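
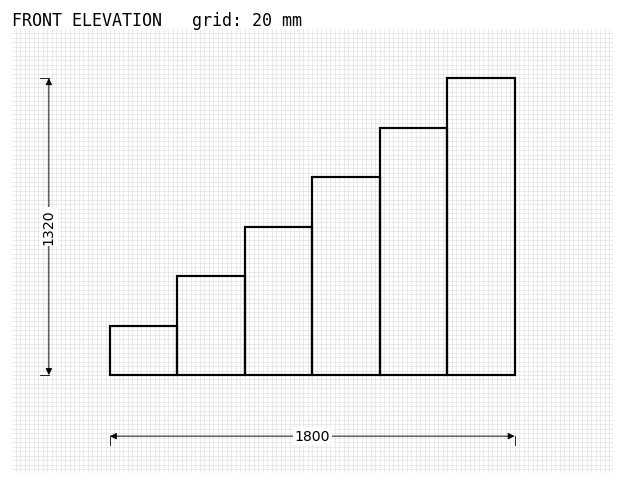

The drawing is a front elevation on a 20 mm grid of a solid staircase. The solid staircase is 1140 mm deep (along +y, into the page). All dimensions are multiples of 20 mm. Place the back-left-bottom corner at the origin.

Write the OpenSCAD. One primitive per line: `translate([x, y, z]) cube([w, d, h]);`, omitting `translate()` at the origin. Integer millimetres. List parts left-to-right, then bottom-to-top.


cube([300, 1140, 220]);
translate([300, 0, 0]) cube([300, 1140, 440]);
translate([600, 0, 0]) cube([300, 1140, 660]);
translate([900, 0, 0]) cube([300, 1140, 880]);
translate([1200, 0, 0]) cube([300, 1140, 1100]);
translate([1500, 0, 0]) cube([300, 1140, 1320]);


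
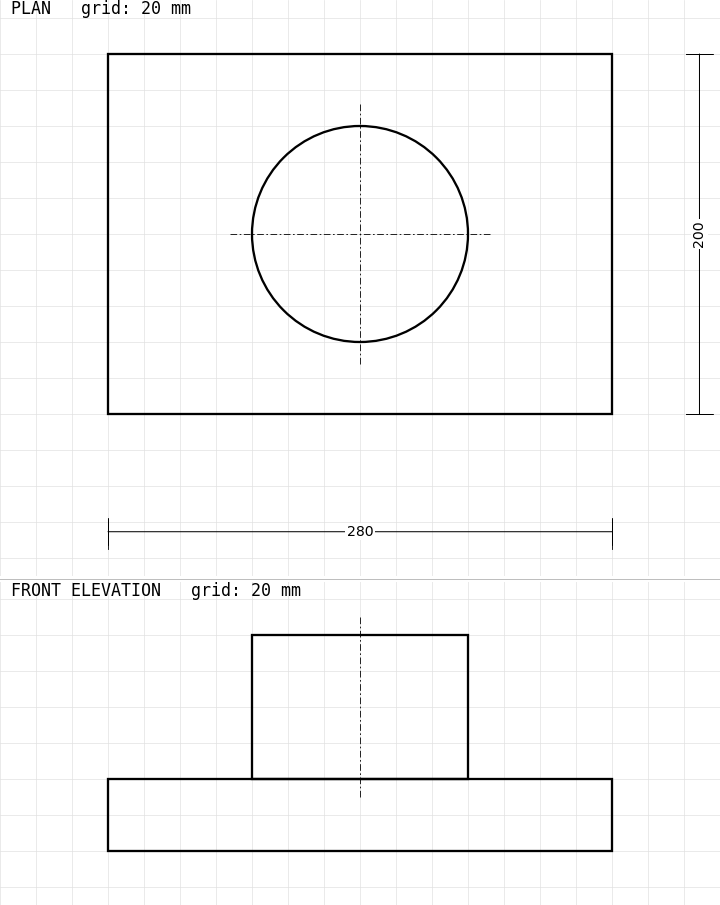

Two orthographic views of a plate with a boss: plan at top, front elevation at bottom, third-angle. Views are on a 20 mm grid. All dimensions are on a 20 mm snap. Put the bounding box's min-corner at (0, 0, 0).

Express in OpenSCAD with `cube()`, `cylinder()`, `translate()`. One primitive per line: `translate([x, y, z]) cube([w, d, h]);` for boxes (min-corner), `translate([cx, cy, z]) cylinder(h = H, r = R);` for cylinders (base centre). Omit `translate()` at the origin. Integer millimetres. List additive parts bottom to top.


cube([280, 200, 40]);
translate([140, 100, 40]) cylinder(h = 80, r = 60);


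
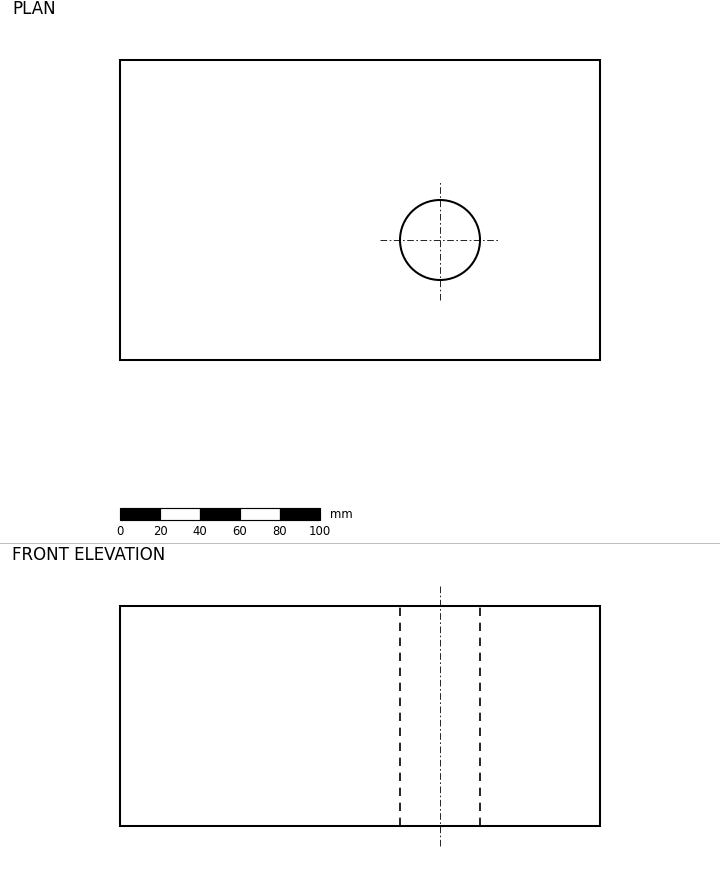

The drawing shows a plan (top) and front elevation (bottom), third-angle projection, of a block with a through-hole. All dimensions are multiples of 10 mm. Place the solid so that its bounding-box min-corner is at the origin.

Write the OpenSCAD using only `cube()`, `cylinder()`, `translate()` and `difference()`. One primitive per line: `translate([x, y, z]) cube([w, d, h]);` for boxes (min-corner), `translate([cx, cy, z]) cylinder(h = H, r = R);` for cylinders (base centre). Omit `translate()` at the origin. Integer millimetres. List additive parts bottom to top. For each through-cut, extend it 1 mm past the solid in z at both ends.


difference() {
  cube([240, 150, 110]);
  translate([160, 60, -1]) cylinder(h = 112, r = 20);
}


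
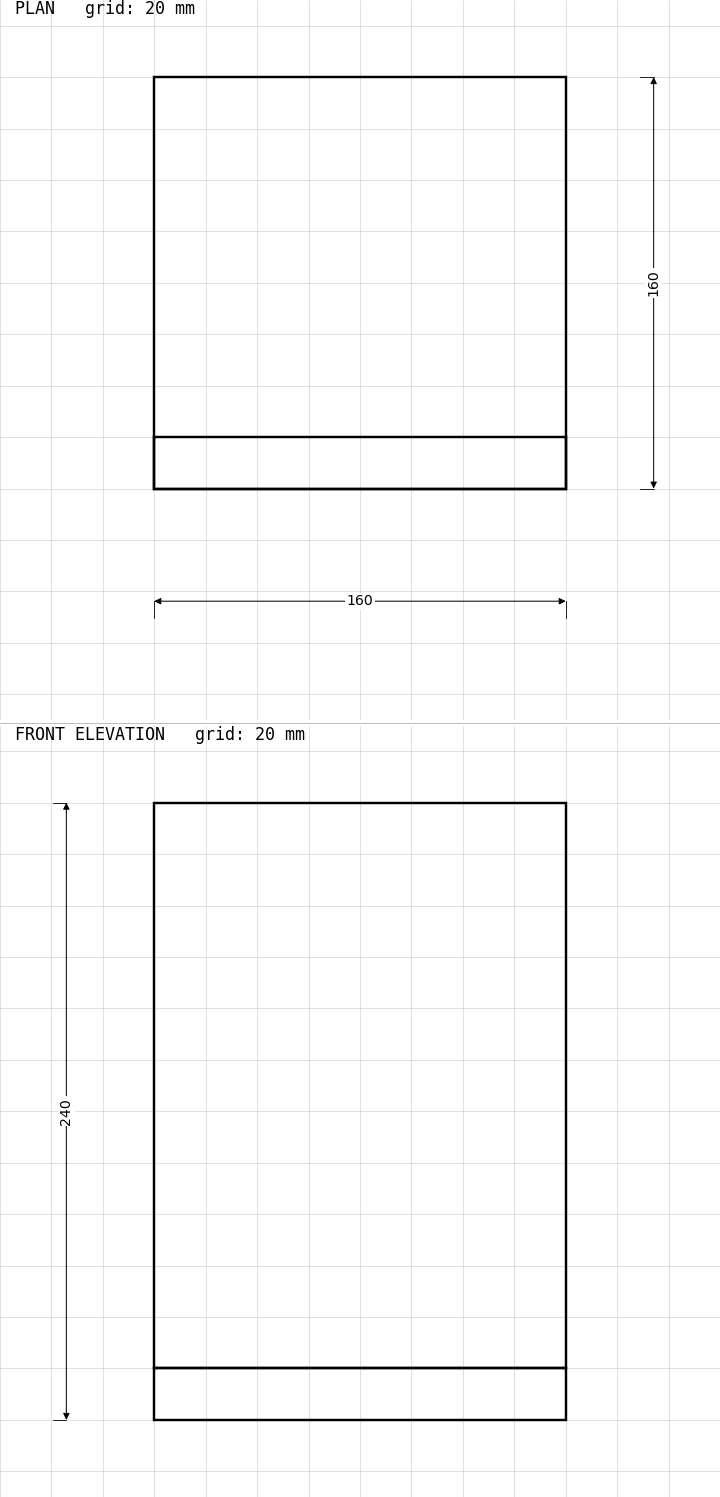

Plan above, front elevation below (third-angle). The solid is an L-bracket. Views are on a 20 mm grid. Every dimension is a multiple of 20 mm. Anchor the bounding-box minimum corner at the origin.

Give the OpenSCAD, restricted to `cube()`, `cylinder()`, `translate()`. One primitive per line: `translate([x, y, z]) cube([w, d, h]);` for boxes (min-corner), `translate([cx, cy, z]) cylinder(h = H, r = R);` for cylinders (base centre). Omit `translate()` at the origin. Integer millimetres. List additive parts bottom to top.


cube([160, 160, 20]);
translate([0, 0, 20]) cube([160, 20, 220]);


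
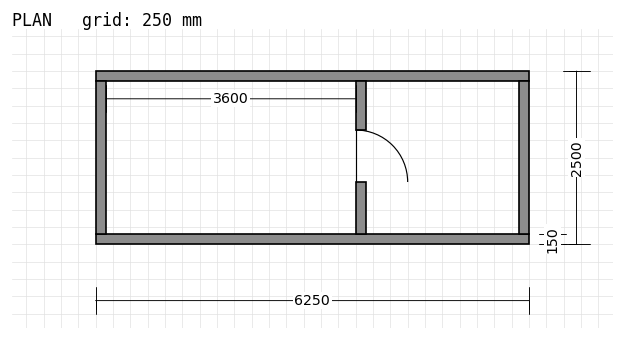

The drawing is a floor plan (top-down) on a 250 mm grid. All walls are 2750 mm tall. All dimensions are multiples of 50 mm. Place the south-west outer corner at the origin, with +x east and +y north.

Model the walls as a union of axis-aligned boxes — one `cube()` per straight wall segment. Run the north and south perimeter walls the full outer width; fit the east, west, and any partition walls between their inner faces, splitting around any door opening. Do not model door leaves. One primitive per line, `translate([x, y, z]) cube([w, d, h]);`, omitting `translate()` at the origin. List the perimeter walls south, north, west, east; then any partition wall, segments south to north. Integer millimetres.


cube([6250, 150, 2750]);
translate([0, 2350, 0]) cube([6250, 150, 2750]);
translate([0, 150, 0]) cube([150, 2200, 2750]);
translate([6100, 150, 0]) cube([150, 2200, 2750]);
translate([3750, 150, 0]) cube([150, 750, 2750]);
translate([3750, 1650, 0]) cube([150, 700, 2750]);


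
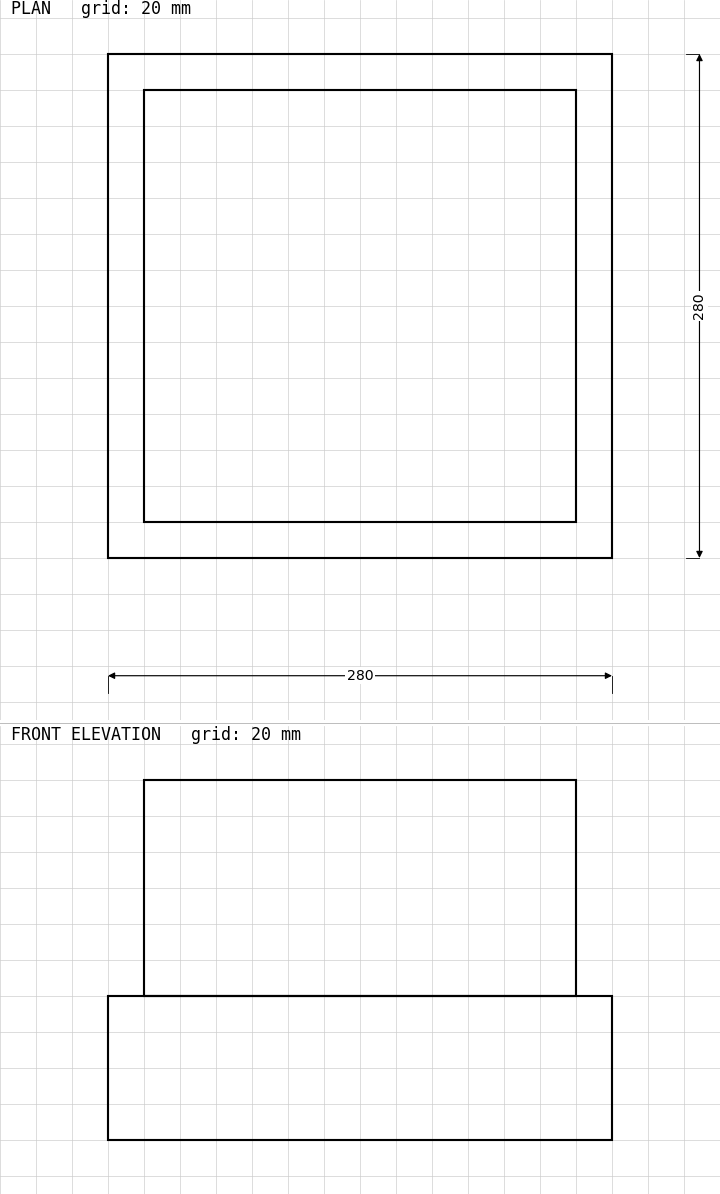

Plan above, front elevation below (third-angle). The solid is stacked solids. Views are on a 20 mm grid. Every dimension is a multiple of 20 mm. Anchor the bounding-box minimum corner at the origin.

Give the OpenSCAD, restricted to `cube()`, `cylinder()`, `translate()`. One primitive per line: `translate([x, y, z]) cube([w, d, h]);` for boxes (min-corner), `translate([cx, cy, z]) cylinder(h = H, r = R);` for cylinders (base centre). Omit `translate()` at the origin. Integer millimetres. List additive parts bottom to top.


cube([280, 280, 80]);
translate([20, 20, 80]) cube([240, 240, 120]);


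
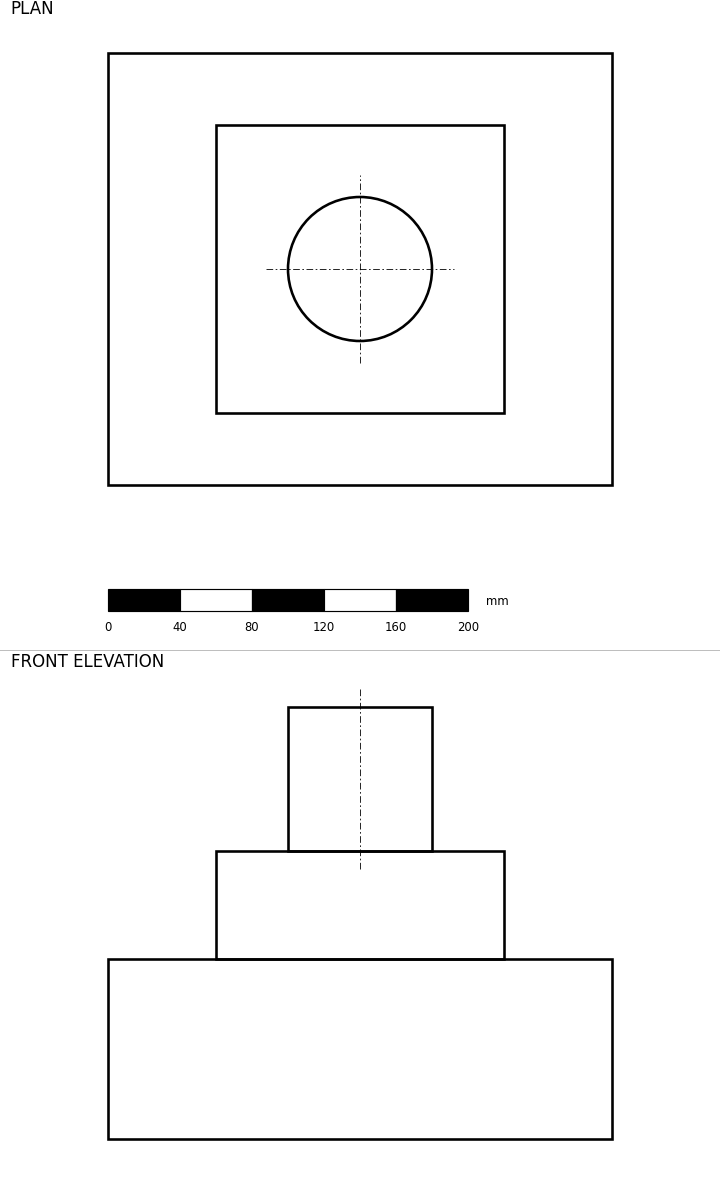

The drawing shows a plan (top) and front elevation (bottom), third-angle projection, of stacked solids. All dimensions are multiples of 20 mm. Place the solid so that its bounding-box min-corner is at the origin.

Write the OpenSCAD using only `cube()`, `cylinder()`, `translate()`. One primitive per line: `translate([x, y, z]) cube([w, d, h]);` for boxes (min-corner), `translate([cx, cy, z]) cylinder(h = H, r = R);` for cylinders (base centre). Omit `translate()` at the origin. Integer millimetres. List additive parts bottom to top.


cube([280, 240, 100]);
translate([60, 40, 100]) cube([160, 160, 60]);
translate([140, 120, 160]) cylinder(h = 80, r = 40);


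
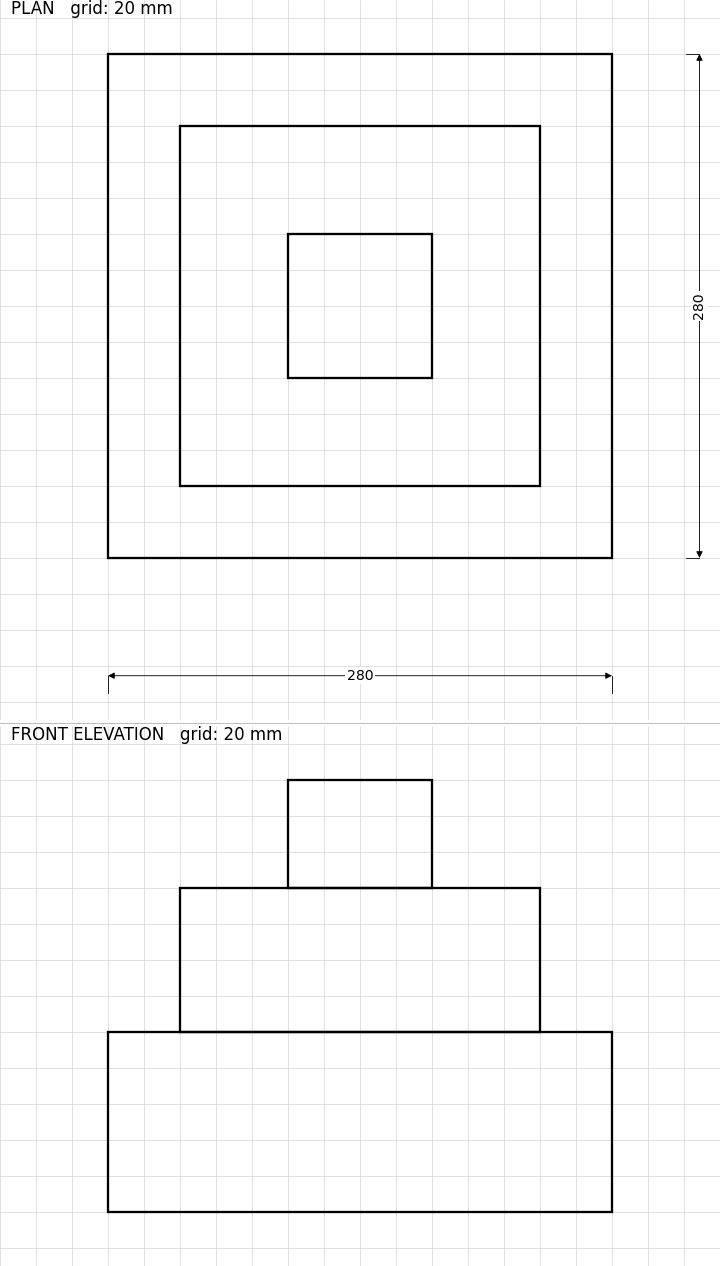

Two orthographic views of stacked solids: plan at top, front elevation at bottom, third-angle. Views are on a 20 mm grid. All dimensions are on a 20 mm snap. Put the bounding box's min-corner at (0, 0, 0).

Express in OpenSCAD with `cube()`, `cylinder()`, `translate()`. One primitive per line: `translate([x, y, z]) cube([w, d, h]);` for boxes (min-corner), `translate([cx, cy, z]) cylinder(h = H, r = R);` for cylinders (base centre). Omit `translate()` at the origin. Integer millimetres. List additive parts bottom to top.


cube([280, 280, 100]);
translate([40, 40, 100]) cube([200, 200, 80]);
translate([100, 100, 180]) cube([80, 80, 60]);


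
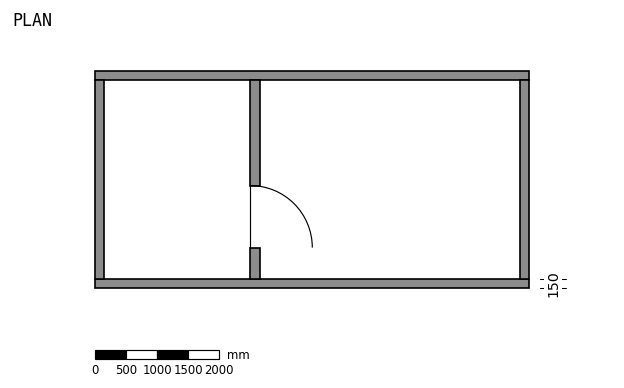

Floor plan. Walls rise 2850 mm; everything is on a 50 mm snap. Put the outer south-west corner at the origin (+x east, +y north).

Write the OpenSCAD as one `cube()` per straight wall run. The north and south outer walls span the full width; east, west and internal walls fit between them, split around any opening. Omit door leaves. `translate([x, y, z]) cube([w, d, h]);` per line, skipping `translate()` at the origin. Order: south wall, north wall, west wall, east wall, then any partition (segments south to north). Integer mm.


cube([7000, 150, 2850]);
translate([0, 3350, 0]) cube([7000, 150, 2850]);
translate([0, 150, 0]) cube([150, 3200, 2850]);
translate([6850, 150, 0]) cube([150, 3200, 2850]);
translate([2500, 150, 0]) cube([150, 500, 2850]);
translate([2500, 1650, 0]) cube([150, 1700, 2850]);


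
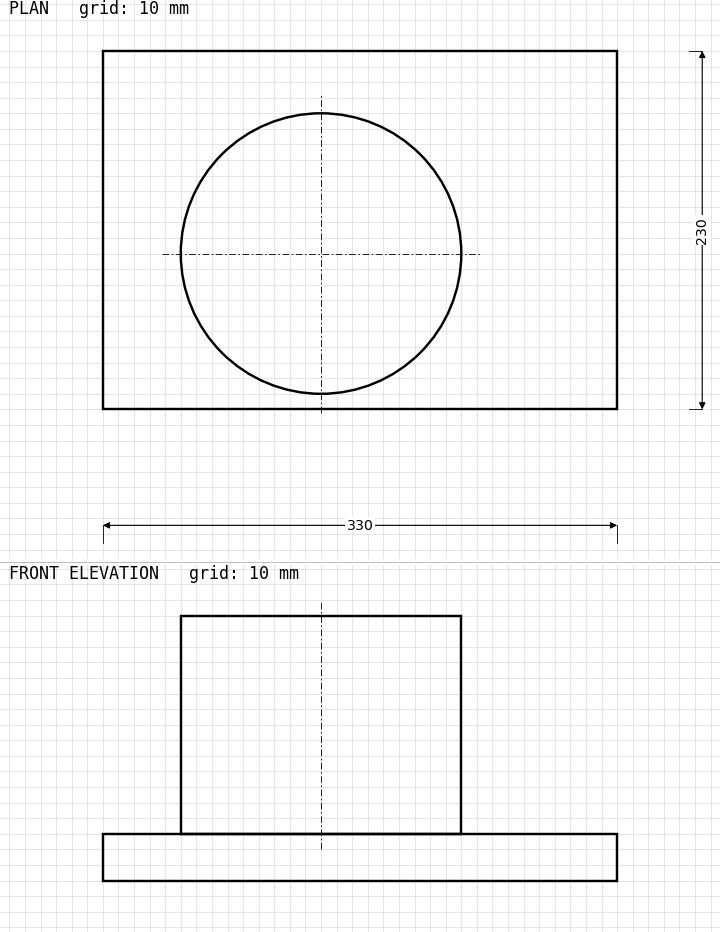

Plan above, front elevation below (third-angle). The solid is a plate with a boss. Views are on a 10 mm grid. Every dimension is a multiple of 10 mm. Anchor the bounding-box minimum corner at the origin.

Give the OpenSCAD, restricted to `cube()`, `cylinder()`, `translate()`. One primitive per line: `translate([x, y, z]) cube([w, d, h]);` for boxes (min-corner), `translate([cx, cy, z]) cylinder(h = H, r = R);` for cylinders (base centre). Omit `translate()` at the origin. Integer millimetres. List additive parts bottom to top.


cube([330, 230, 30]);
translate([140, 100, 30]) cylinder(h = 140, r = 90);


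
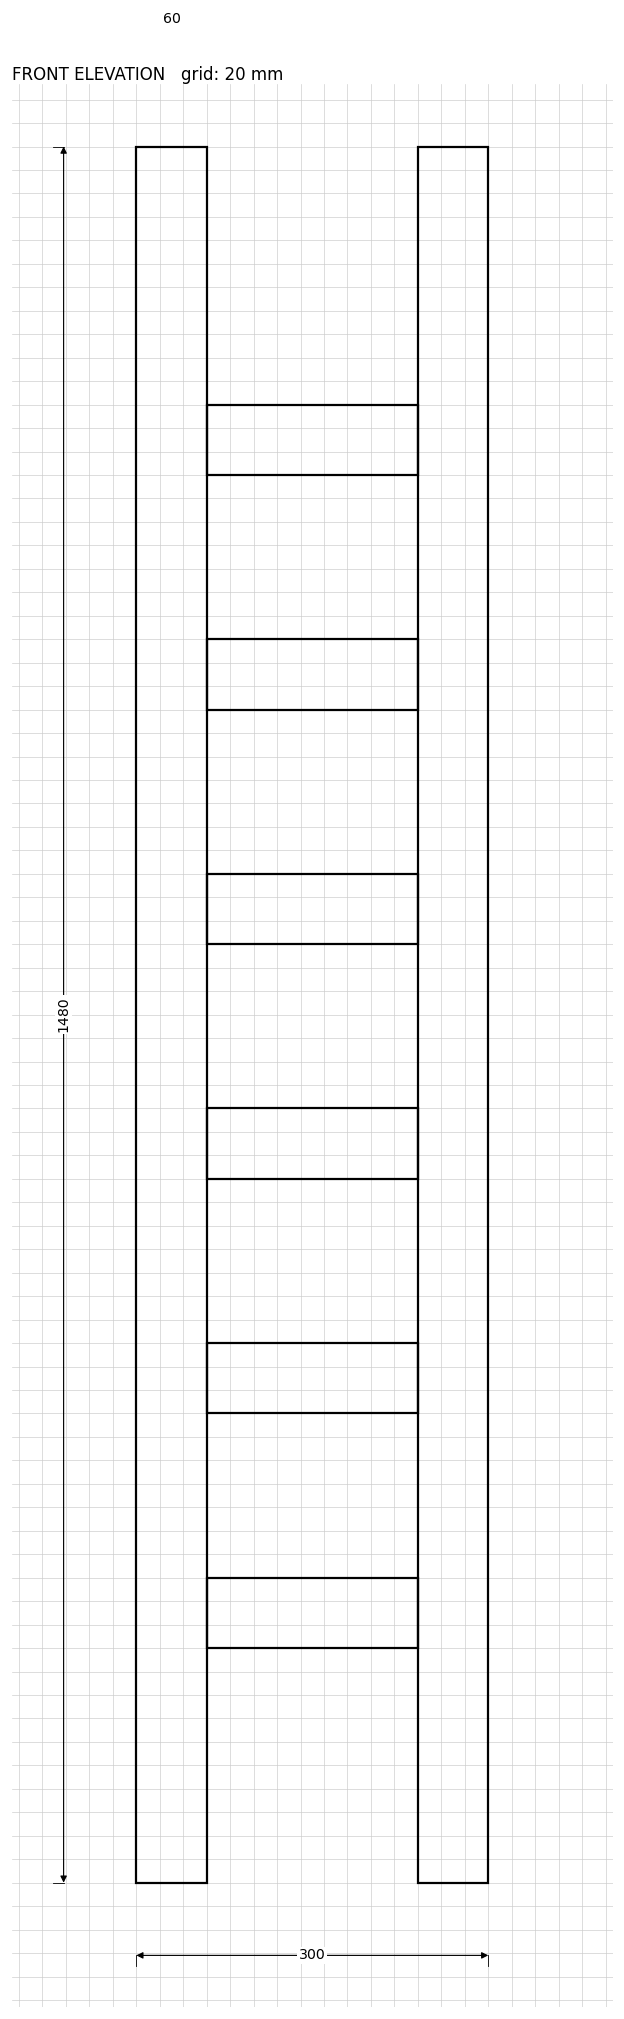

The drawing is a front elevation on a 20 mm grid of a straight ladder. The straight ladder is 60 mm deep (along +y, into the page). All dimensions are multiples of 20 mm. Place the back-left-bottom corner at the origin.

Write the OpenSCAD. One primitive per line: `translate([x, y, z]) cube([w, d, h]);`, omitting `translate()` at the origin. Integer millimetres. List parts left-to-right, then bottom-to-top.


cube([60, 60, 1480]);
translate([60, 0, 200]) cube([180, 60, 60]);
translate([60, 0, 400]) cube([180, 60, 60]);
translate([60, 0, 600]) cube([180, 60, 60]);
translate([60, 0, 800]) cube([180, 60, 60]);
translate([60, 0, 1000]) cube([180, 60, 60]);
translate([60, 0, 1200]) cube([180, 60, 60]);
translate([240, 0, 0]) cube([60, 60, 1480]);


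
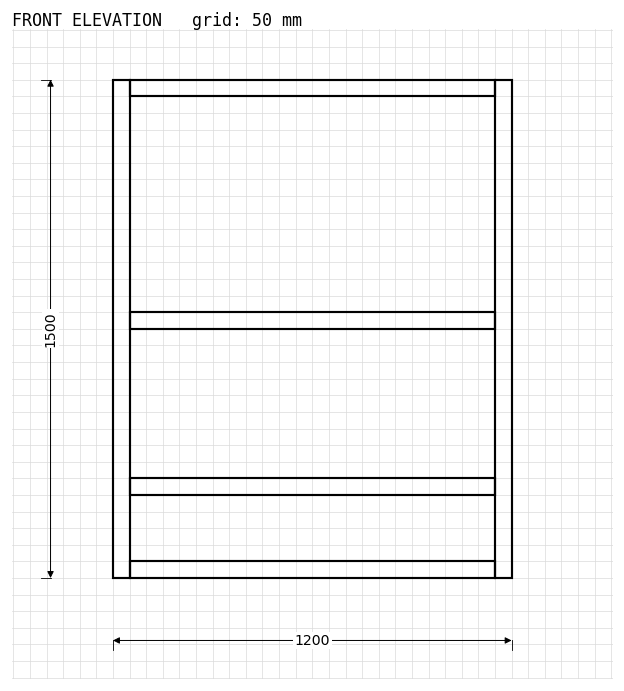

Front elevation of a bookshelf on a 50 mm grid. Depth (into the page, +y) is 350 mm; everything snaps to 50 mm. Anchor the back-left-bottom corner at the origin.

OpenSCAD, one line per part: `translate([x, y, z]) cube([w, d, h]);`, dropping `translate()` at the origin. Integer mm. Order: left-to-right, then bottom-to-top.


cube([50, 350, 1500]);
translate([50, 0, 0]) cube([1100, 350, 50]);
translate([50, 0, 250]) cube([1100, 350, 50]);
translate([50, 0, 750]) cube([1100, 350, 50]);
translate([50, 0, 1450]) cube([1100, 350, 50]);
translate([1150, 0, 0]) cube([50, 350, 1500]);


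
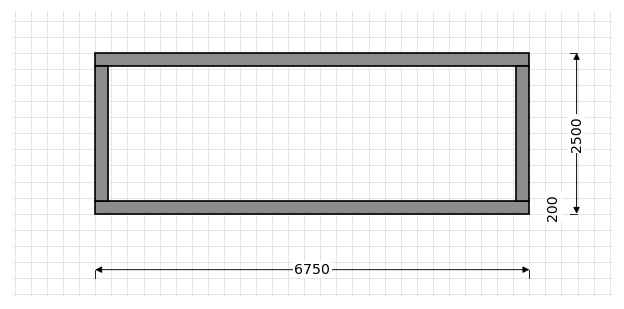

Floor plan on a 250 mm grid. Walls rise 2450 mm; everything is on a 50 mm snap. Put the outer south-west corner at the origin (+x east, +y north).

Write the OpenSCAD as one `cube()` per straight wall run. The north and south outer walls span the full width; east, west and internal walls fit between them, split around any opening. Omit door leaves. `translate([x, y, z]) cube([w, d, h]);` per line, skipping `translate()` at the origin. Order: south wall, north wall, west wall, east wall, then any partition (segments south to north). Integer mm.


cube([6750, 200, 2450]);
translate([0, 2300, 0]) cube([6750, 200, 2450]);
translate([0, 200, 0]) cube([200, 2100, 2450]);
translate([6550, 200, 0]) cube([200, 2100, 2450]);


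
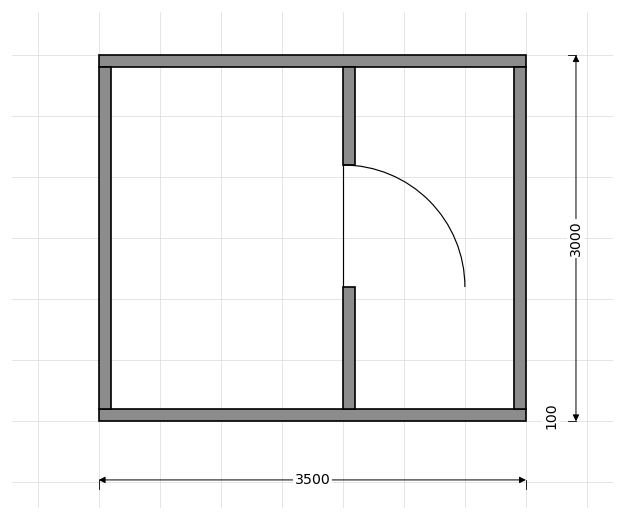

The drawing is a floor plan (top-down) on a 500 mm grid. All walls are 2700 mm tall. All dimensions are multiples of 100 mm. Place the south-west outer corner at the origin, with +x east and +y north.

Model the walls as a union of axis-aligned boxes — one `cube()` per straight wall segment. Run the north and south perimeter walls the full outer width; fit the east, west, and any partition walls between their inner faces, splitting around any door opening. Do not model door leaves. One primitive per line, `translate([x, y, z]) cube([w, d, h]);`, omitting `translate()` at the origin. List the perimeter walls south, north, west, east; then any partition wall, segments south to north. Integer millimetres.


cube([3500, 100, 2700]);
translate([0, 2900, 0]) cube([3500, 100, 2700]);
translate([0, 100, 0]) cube([100, 2800, 2700]);
translate([3400, 100, 0]) cube([100, 2800, 2700]);
translate([2000, 100, 0]) cube([100, 1000, 2700]);
translate([2000, 2100, 0]) cube([100, 800, 2700]);


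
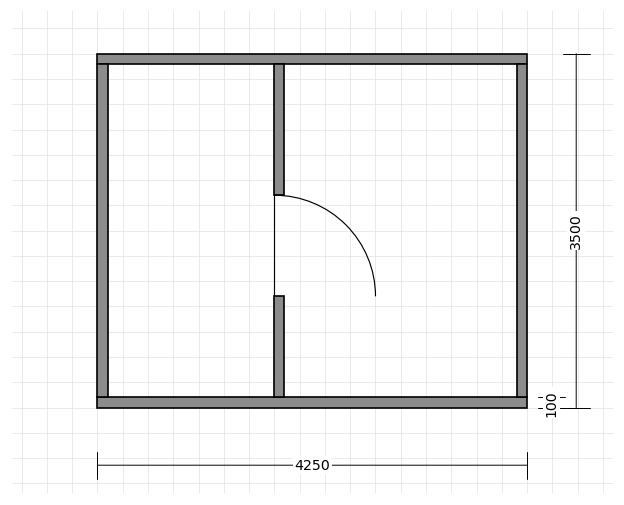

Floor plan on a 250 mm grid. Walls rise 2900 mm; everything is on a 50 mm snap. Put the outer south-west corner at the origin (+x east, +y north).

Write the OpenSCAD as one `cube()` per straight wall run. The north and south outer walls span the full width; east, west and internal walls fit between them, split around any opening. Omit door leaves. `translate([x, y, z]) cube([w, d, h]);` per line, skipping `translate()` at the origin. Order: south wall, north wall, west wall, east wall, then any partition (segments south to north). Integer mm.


cube([4250, 100, 2900]);
translate([0, 3400, 0]) cube([4250, 100, 2900]);
translate([0, 100, 0]) cube([100, 3300, 2900]);
translate([4150, 100, 0]) cube([100, 3300, 2900]);
translate([1750, 100, 0]) cube([100, 1000, 2900]);
translate([1750, 2100, 0]) cube([100, 1300, 2900]);


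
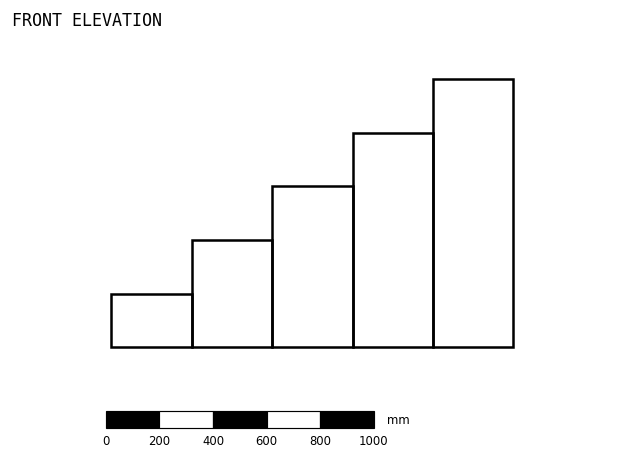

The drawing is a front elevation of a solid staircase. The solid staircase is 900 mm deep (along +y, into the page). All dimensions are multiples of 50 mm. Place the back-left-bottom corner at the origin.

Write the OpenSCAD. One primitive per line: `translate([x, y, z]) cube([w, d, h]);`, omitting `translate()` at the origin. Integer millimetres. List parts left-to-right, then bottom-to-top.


cube([300, 900, 200]);
translate([300, 0, 0]) cube([300, 900, 400]);
translate([600, 0, 0]) cube([300, 900, 600]);
translate([900, 0, 0]) cube([300, 900, 800]);
translate([1200, 0, 0]) cube([300, 900, 1000]);


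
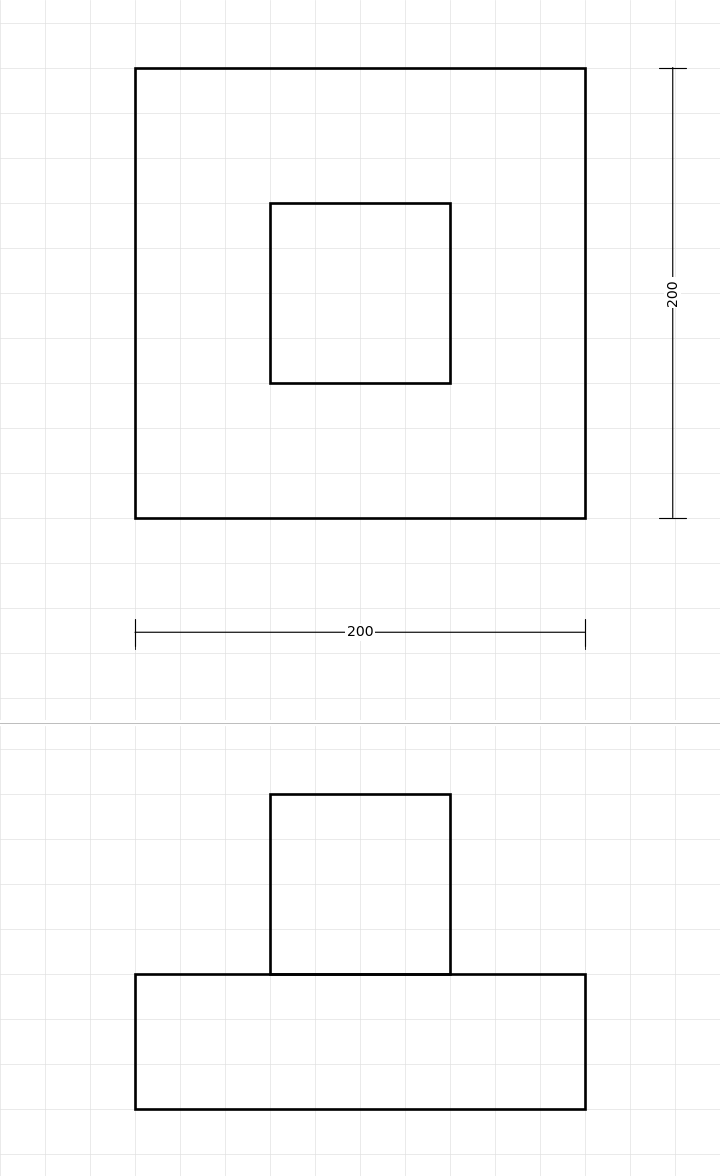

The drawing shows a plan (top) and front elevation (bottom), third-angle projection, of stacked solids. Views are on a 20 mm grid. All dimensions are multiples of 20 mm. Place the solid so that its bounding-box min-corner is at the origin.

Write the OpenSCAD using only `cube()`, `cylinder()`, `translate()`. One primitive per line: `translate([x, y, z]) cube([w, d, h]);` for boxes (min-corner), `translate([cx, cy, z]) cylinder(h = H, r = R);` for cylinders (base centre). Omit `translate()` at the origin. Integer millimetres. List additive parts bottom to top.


cube([200, 200, 60]);
translate([60, 60, 60]) cube([80, 80, 80]);


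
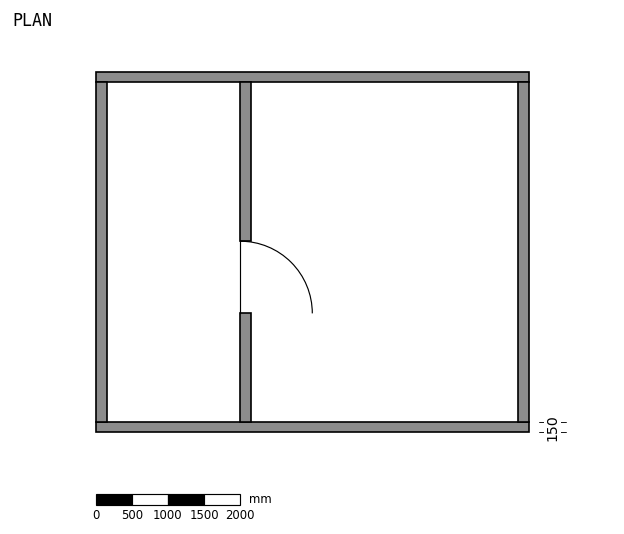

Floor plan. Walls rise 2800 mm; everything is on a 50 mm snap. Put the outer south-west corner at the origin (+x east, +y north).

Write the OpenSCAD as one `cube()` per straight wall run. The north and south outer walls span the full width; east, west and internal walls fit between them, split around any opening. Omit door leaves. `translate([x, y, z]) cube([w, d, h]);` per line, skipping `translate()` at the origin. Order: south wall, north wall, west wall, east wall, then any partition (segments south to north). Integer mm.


cube([6000, 150, 2800]);
translate([0, 4850, 0]) cube([6000, 150, 2800]);
translate([0, 150, 0]) cube([150, 4700, 2800]);
translate([5850, 150, 0]) cube([150, 4700, 2800]);
translate([2000, 150, 0]) cube([150, 1500, 2800]);
translate([2000, 2650, 0]) cube([150, 2200, 2800]);


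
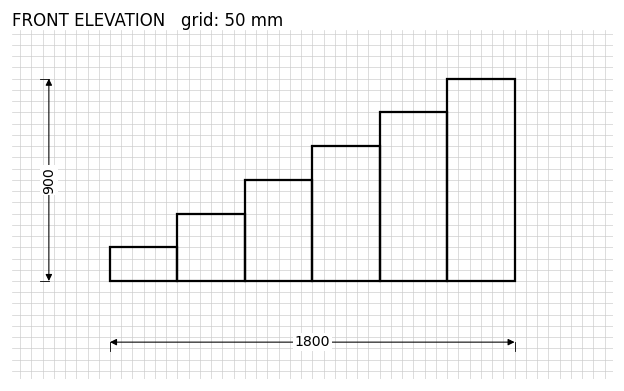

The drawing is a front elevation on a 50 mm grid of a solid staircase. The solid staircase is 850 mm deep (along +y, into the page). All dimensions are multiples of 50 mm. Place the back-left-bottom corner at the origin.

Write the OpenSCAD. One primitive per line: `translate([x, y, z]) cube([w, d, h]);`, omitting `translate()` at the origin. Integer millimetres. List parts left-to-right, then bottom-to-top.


cube([300, 850, 150]);
translate([300, 0, 0]) cube([300, 850, 300]);
translate([600, 0, 0]) cube([300, 850, 450]);
translate([900, 0, 0]) cube([300, 850, 600]);
translate([1200, 0, 0]) cube([300, 850, 750]);
translate([1500, 0, 0]) cube([300, 850, 900]);


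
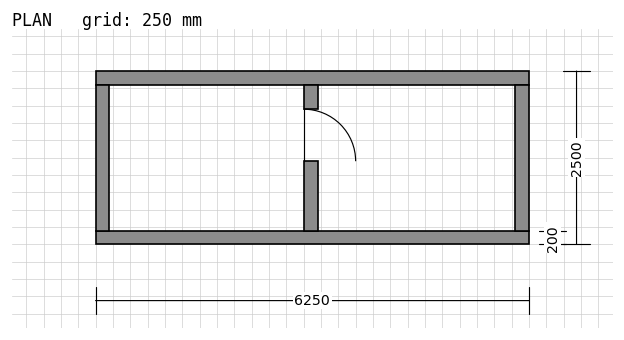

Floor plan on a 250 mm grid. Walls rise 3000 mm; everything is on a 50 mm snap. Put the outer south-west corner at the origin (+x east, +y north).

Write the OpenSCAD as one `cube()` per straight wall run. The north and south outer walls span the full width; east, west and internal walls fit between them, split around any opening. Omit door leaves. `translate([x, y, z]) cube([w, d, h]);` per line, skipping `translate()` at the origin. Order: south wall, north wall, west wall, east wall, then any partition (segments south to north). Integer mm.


cube([6250, 200, 3000]);
translate([0, 2300, 0]) cube([6250, 200, 3000]);
translate([0, 200, 0]) cube([200, 2100, 3000]);
translate([6050, 200, 0]) cube([200, 2100, 3000]);
translate([3000, 200, 0]) cube([200, 1000, 3000]);
translate([3000, 1950, 0]) cube([200, 350, 3000]);


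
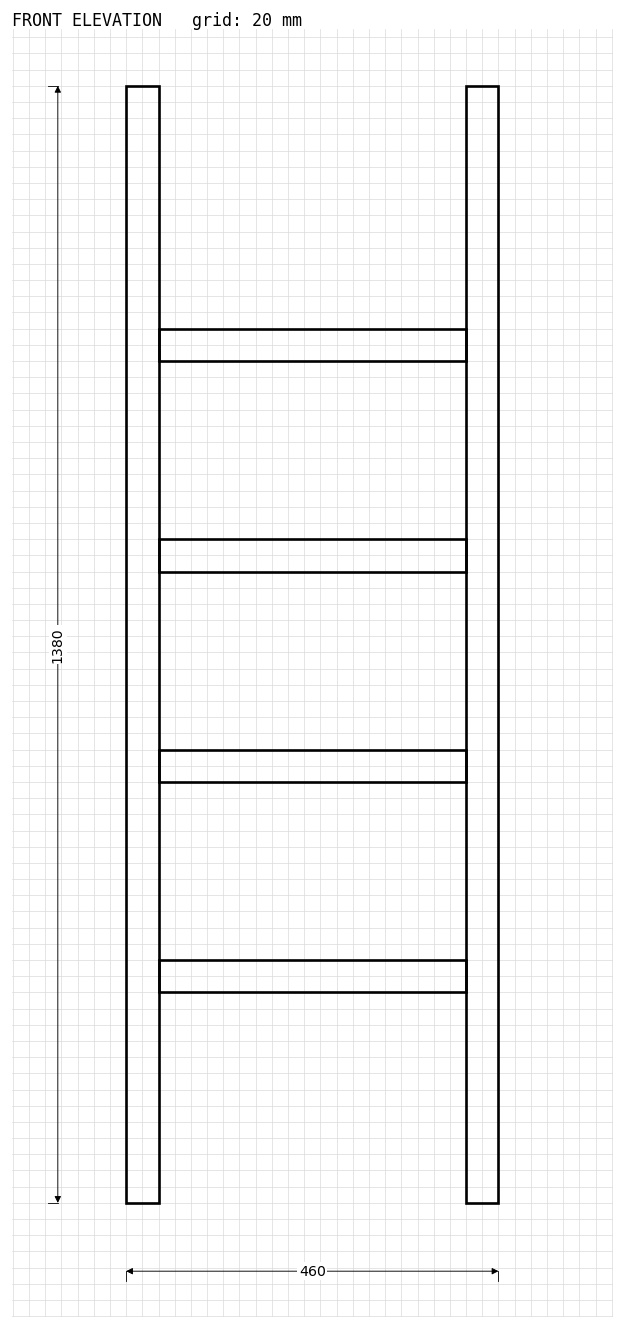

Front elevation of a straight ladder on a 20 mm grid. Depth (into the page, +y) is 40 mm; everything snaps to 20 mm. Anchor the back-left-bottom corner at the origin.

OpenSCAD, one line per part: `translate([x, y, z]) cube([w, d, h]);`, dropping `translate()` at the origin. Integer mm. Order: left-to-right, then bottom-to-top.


cube([40, 40, 1380]);
translate([40, 0, 260]) cube([380, 40, 40]);
translate([40, 0, 520]) cube([380, 40, 40]);
translate([40, 0, 780]) cube([380, 40, 40]);
translate([40, 0, 1040]) cube([380, 40, 40]);
translate([420, 0, 0]) cube([40, 40, 1380]);


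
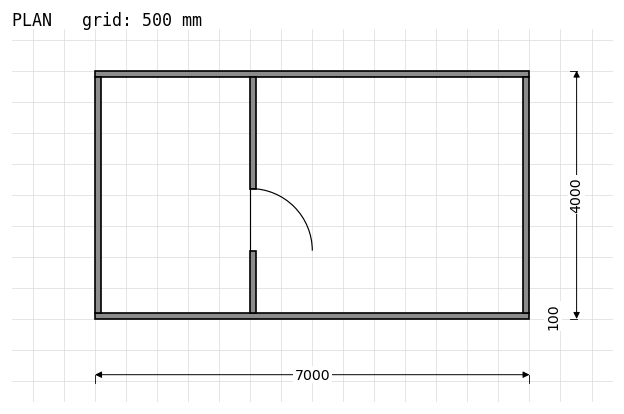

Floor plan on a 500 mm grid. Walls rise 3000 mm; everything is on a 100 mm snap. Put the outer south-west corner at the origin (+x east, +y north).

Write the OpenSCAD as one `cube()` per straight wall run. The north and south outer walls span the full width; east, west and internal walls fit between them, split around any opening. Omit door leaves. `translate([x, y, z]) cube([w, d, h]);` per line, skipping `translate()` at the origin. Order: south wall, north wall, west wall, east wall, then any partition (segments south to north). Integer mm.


cube([7000, 100, 3000]);
translate([0, 3900, 0]) cube([7000, 100, 3000]);
translate([0, 100, 0]) cube([100, 3800, 3000]);
translate([6900, 100, 0]) cube([100, 3800, 3000]);
translate([2500, 100, 0]) cube([100, 1000, 3000]);
translate([2500, 2100, 0]) cube([100, 1800, 3000]);


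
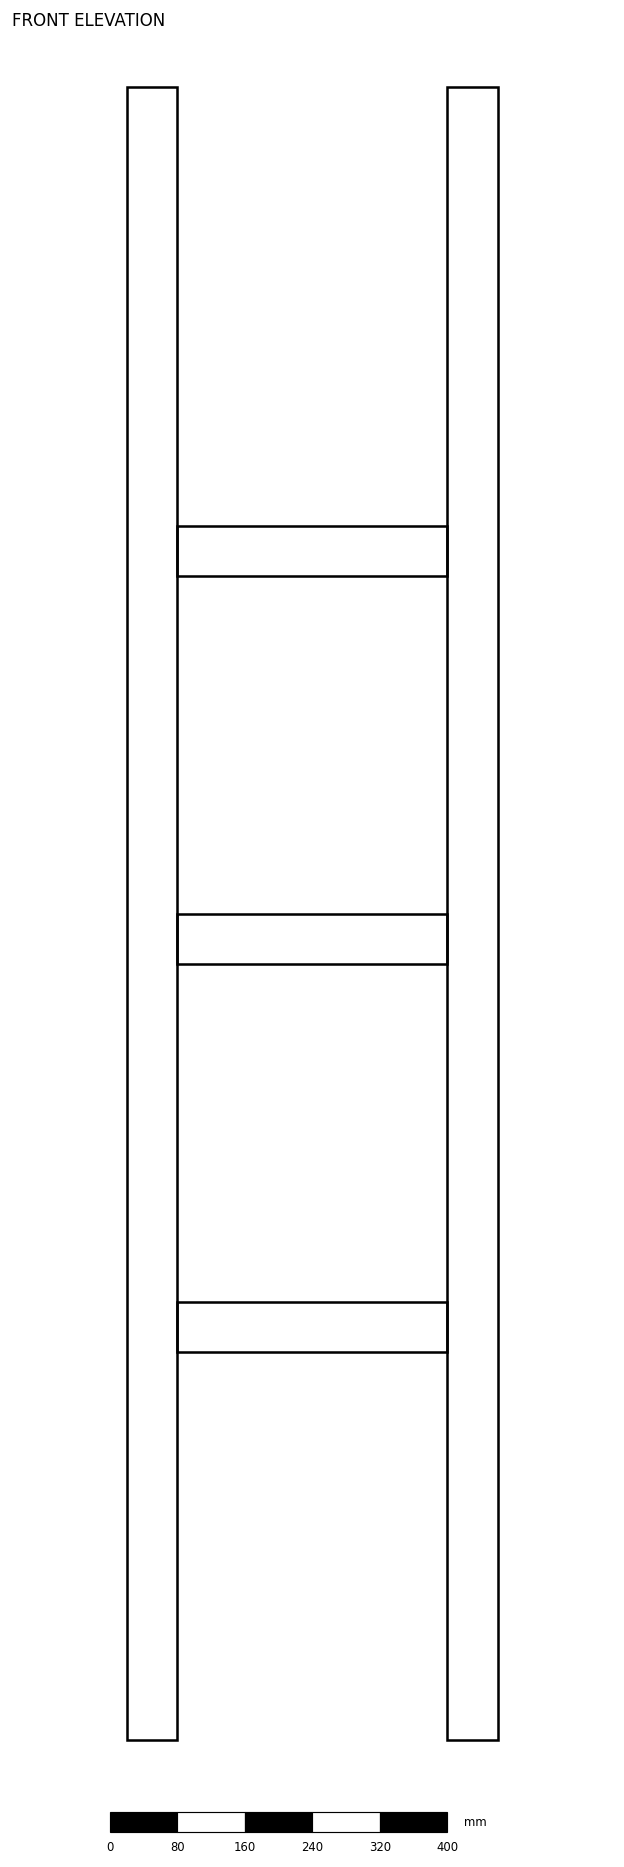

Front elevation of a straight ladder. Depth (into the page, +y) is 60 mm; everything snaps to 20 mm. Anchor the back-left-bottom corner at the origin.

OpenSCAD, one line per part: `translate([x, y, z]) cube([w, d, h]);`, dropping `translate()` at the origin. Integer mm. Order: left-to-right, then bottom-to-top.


cube([60, 60, 1960]);
translate([60, 0, 460]) cube([320, 60, 60]);
translate([60, 0, 920]) cube([320, 60, 60]);
translate([60, 0, 1380]) cube([320, 60, 60]);
translate([380, 0, 0]) cube([60, 60, 1960]);


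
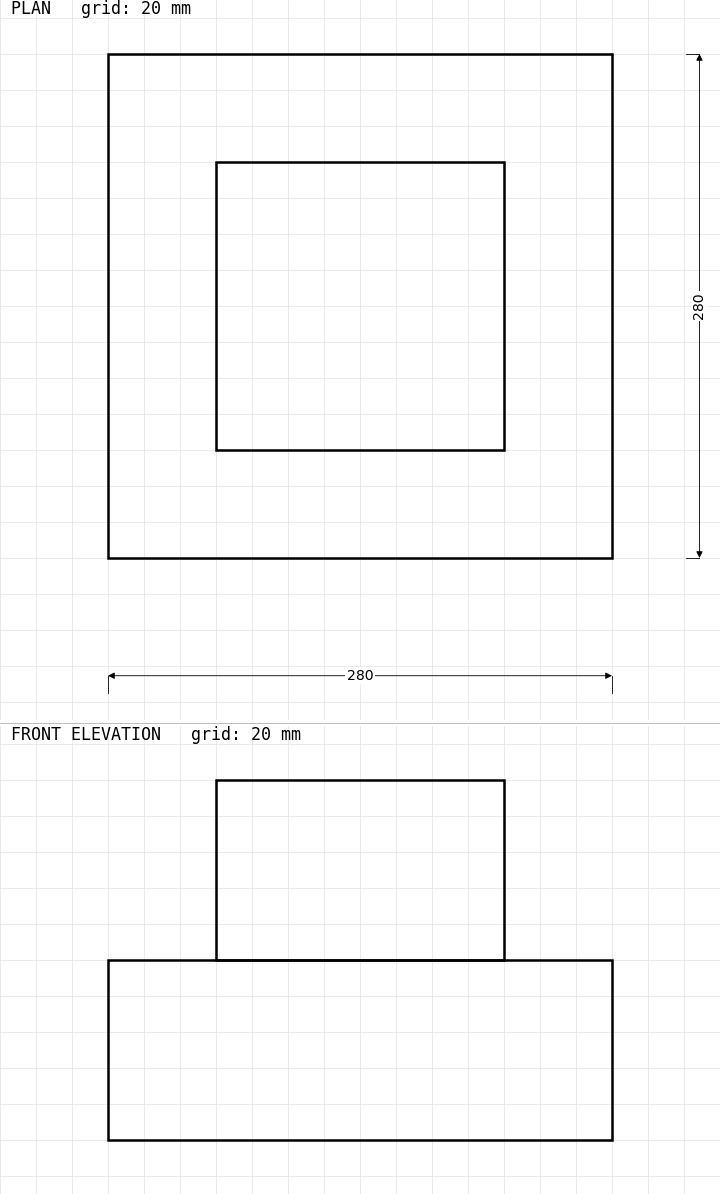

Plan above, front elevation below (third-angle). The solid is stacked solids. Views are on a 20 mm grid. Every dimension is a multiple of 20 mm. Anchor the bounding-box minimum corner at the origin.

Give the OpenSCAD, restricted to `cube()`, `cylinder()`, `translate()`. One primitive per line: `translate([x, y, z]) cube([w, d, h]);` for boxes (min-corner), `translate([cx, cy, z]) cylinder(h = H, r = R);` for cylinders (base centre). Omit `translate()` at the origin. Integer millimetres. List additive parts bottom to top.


cube([280, 280, 100]);
translate([60, 60, 100]) cube([160, 160, 100]);


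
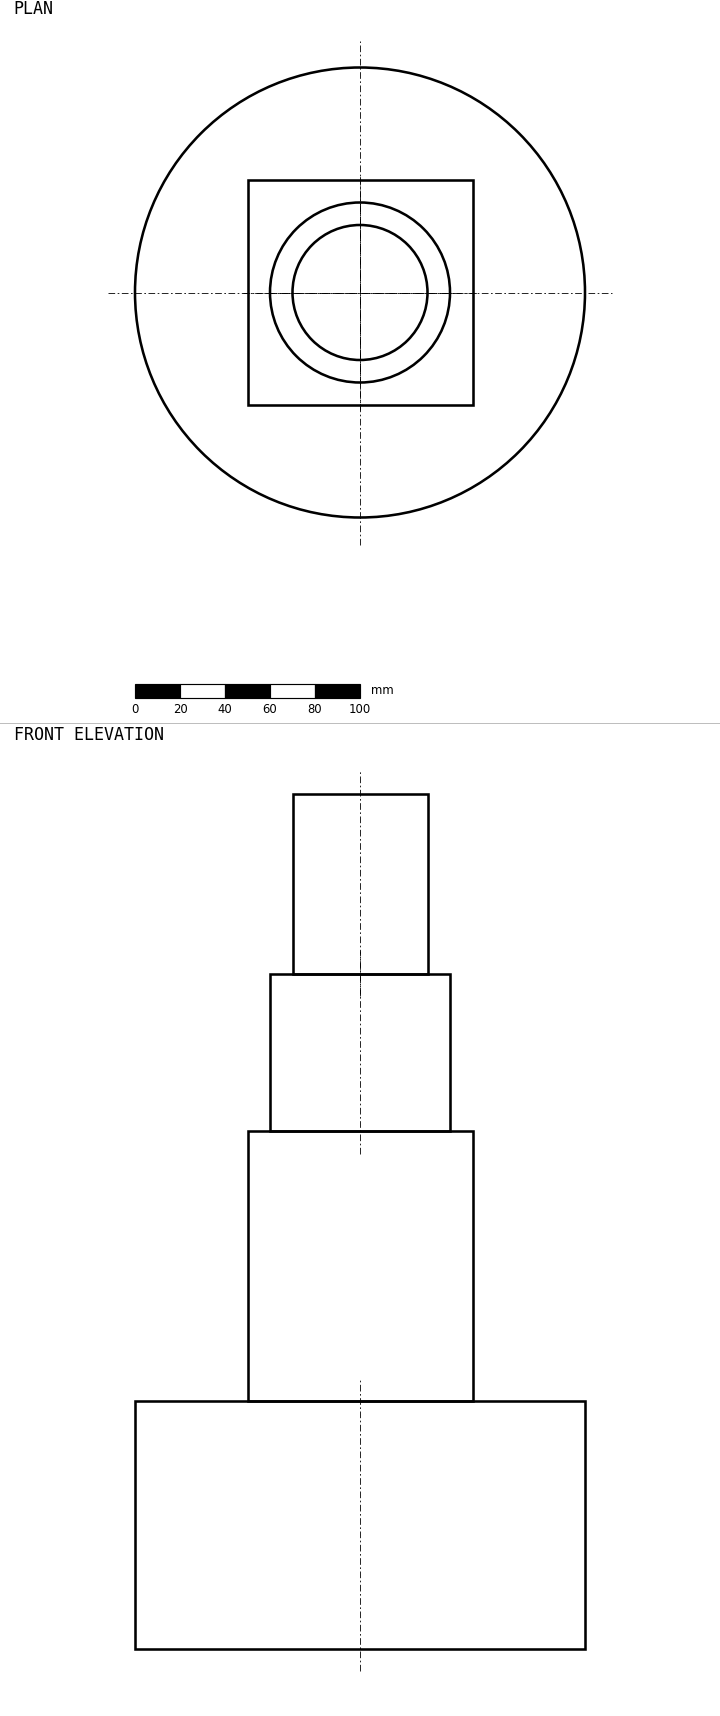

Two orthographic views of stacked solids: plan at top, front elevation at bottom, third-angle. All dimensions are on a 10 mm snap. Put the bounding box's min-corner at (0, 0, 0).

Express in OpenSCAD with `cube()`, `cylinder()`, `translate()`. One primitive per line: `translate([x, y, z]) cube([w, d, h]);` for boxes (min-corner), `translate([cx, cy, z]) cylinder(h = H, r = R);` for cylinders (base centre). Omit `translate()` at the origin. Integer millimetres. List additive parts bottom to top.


translate([100, 100, 0]) cylinder(h = 110, r = 100);
translate([50, 50, 110]) cube([100, 100, 120]);
translate([100, 100, 230]) cylinder(h = 70, r = 40);
translate([100, 100, 300]) cylinder(h = 80, r = 30);


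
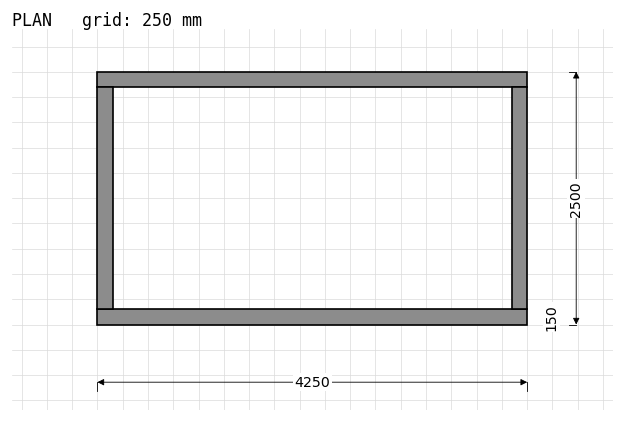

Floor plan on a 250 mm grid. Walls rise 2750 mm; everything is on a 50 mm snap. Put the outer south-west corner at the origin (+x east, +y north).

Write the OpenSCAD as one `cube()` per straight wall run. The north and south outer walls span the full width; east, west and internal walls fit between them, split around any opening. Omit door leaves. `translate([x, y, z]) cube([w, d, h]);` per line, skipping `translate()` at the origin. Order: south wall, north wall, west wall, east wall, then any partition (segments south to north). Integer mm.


cube([4250, 150, 2750]);
translate([0, 2350, 0]) cube([4250, 150, 2750]);
translate([0, 150, 0]) cube([150, 2200, 2750]);
translate([4100, 150, 0]) cube([150, 2200, 2750]);


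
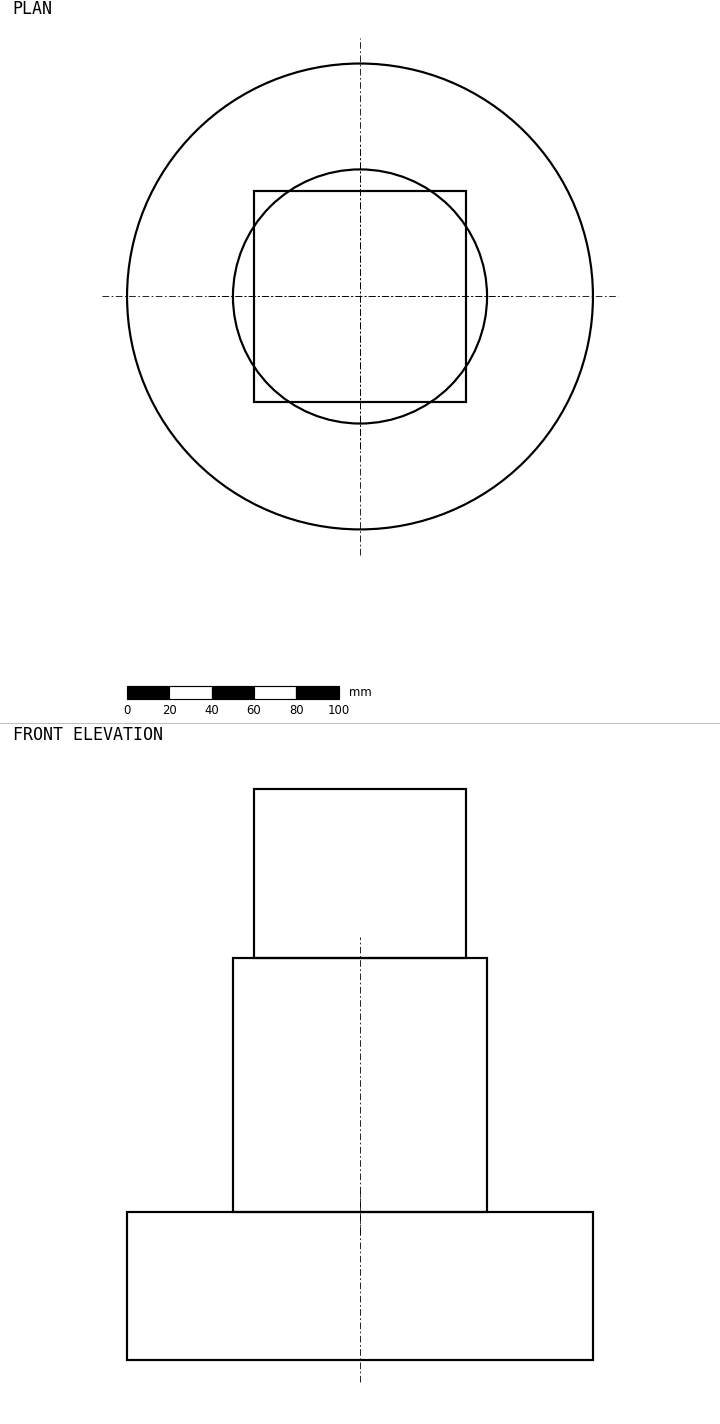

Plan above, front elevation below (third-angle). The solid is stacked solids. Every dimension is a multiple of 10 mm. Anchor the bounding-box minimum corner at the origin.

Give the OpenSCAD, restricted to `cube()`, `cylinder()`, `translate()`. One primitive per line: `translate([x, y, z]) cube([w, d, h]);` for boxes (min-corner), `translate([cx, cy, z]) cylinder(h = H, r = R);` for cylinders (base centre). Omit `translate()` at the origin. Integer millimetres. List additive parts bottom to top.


translate([110, 110, 0]) cylinder(h = 70, r = 110);
translate([110, 110, 70]) cylinder(h = 120, r = 60);
translate([60, 60, 190]) cube([100, 100, 80]);


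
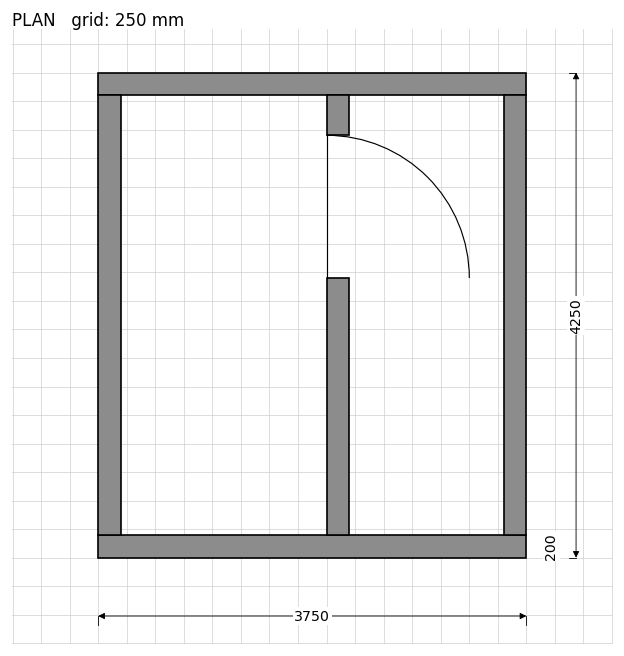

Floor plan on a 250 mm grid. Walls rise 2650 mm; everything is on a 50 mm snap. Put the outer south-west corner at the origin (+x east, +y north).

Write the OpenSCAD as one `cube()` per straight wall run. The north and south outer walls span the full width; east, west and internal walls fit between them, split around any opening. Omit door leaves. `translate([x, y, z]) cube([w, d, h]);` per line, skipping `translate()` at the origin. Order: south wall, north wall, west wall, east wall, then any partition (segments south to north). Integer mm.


cube([3750, 200, 2650]);
translate([0, 4050, 0]) cube([3750, 200, 2650]);
translate([0, 200, 0]) cube([200, 3850, 2650]);
translate([3550, 200, 0]) cube([200, 3850, 2650]);
translate([2000, 200, 0]) cube([200, 2250, 2650]);
translate([2000, 3700, 0]) cube([200, 350, 2650]);


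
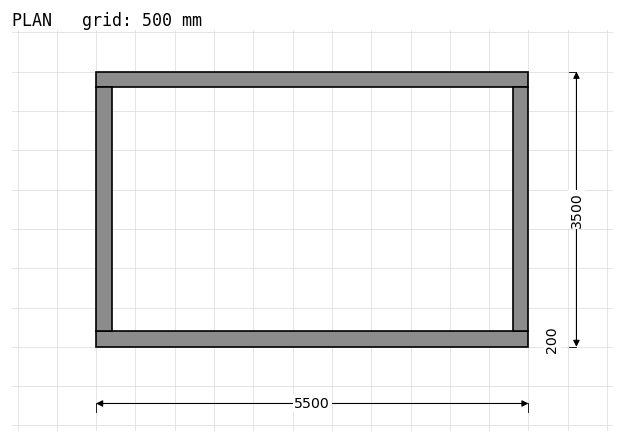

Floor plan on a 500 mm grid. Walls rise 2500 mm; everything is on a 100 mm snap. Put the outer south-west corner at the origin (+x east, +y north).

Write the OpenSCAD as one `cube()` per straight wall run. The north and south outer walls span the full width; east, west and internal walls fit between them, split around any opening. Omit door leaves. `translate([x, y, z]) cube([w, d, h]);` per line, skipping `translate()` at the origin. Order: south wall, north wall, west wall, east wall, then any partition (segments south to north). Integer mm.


cube([5500, 200, 2500]);
translate([0, 3300, 0]) cube([5500, 200, 2500]);
translate([0, 200, 0]) cube([200, 3100, 2500]);
translate([5300, 200, 0]) cube([200, 3100, 2500]);


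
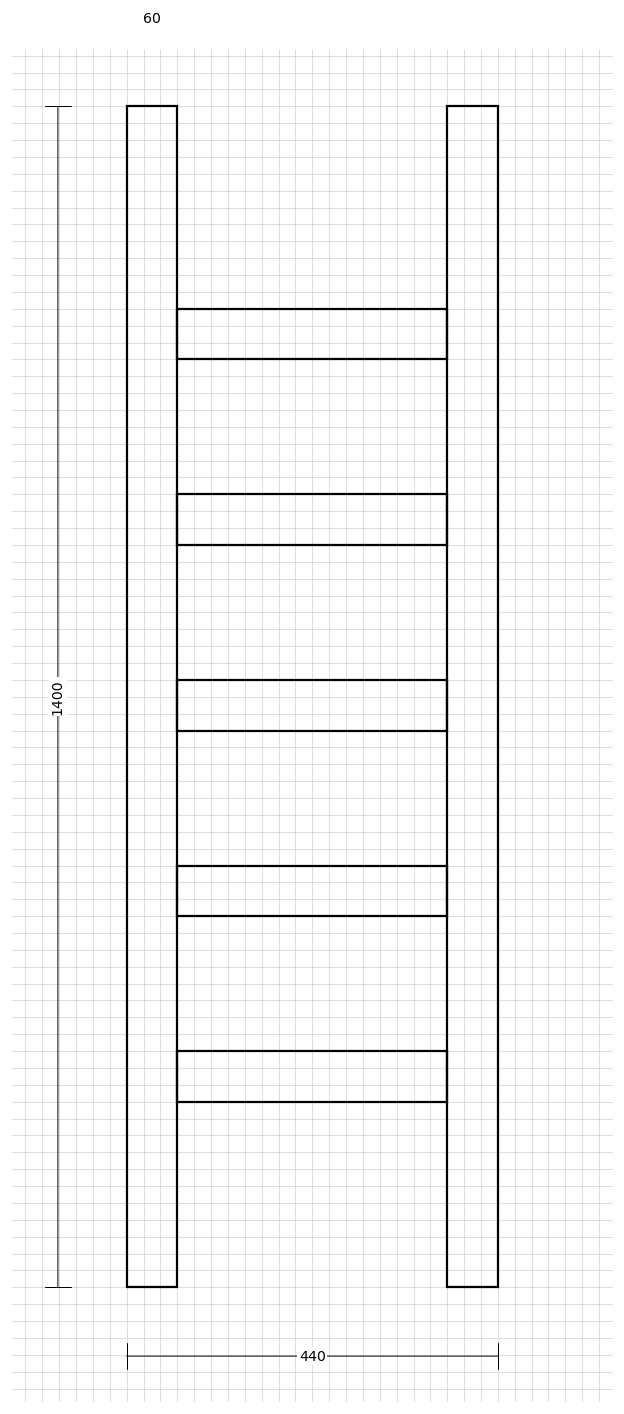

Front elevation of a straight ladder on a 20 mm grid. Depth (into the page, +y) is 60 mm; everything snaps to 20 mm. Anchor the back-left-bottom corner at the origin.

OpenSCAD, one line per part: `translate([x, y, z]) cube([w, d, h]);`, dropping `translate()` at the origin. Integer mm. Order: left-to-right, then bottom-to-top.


cube([60, 60, 1400]);
translate([60, 0, 220]) cube([320, 60, 60]);
translate([60, 0, 440]) cube([320, 60, 60]);
translate([60, 0, 660]) cube([320, 60, 60]);
translate([60, 0, 880]) cube([320, 60, 60]);
translate([60, 0, 1100]) cube([320, 60, 60]);
translate([380, 0, 0]) cube([60, 60, 1400]);


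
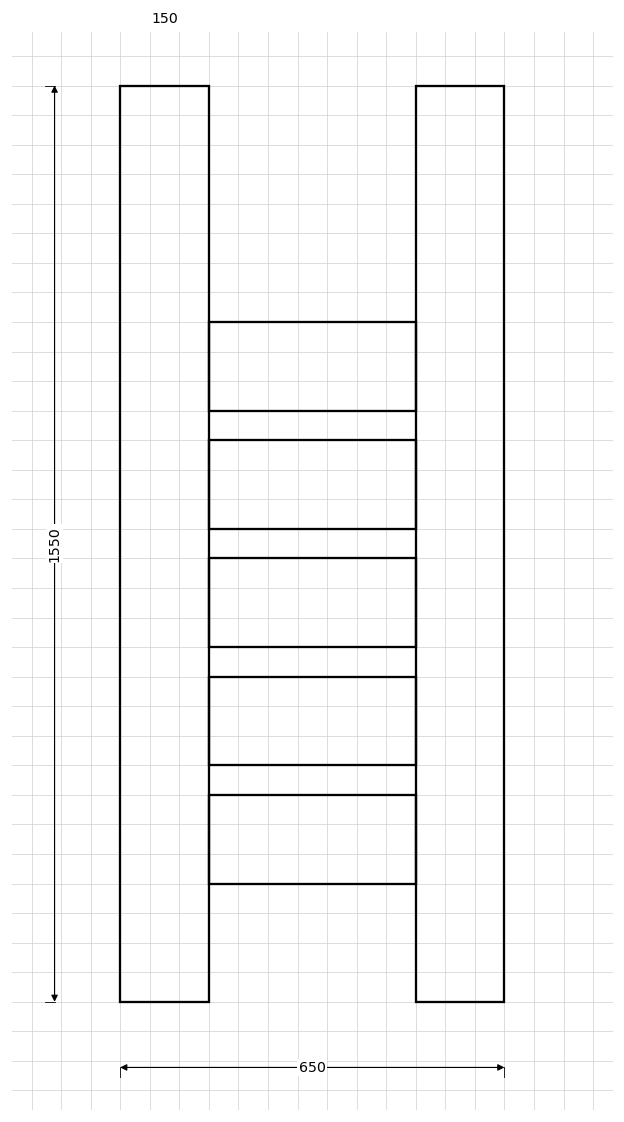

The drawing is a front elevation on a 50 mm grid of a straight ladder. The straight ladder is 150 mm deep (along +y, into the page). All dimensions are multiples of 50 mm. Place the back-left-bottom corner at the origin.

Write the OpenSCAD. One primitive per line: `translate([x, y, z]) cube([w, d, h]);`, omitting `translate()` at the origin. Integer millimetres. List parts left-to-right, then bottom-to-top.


cube([150, 150, 1550]);
translate([150, 0, 200]) cube([350, 150, 150]);
translate([150, 0, 400]) cube([350, 150, 150]);
translate([150, 0, 600]) cube([350, 150, 150]);
translate([150, 0, 800]) cube([350, 150, 150]);
translate([150, 0, 1000]) cube([350, 150, 150]);
translate([500, 0, 0]) cube([150, 150, 1550]);


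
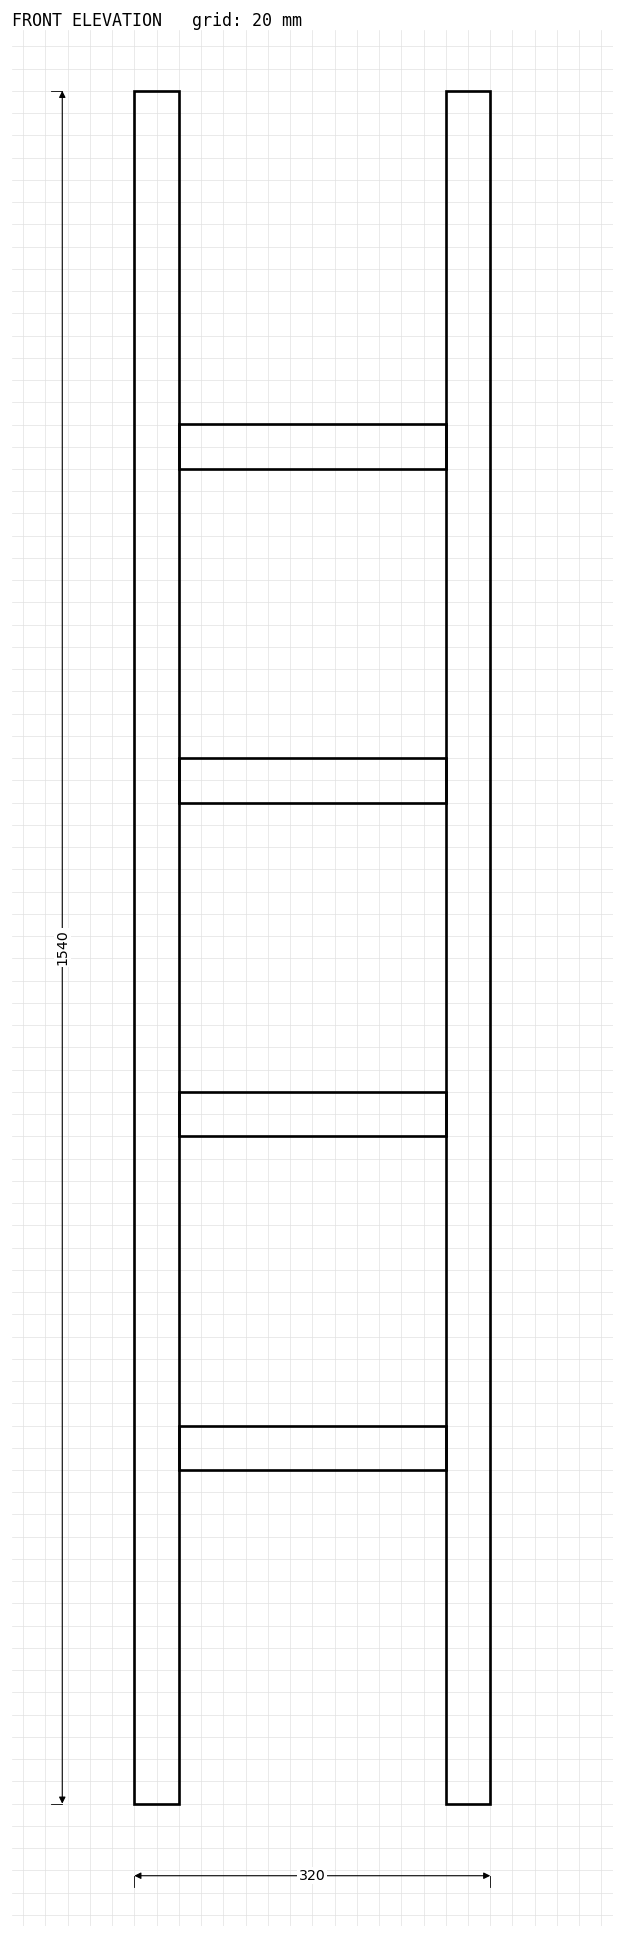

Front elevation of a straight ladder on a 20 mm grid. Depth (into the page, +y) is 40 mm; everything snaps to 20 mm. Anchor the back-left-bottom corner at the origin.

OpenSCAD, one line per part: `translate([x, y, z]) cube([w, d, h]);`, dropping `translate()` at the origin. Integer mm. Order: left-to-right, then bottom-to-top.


cube([40, 40, 1540]);
translate([40, 0, 300]) cube([240, 40, 40]);
translate([40, 0, 600]) cube([240, 40, 40]);
translate([40, 0, 900]) cube([240, 40, 40]);
translate([40, 0, 1200]) cube([240, 40, 40]);
translate([280, 0, 0]) cube([40, 40, 1540]);


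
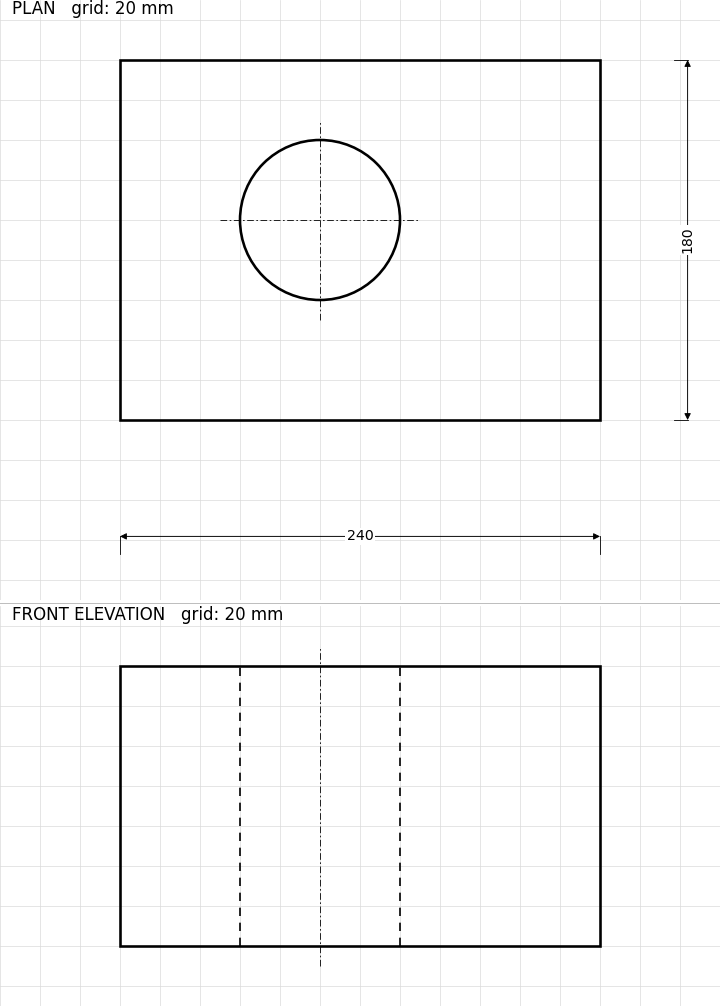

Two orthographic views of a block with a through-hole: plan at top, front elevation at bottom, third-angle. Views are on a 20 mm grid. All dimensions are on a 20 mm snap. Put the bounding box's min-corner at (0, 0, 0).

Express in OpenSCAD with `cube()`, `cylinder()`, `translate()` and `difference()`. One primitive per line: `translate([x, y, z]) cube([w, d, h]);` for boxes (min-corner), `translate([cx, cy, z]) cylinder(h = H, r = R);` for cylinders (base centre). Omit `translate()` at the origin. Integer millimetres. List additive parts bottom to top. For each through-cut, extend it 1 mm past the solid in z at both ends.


difference() {
  cube([240, 180, 140]);
  translate([100, 100, -1]) cylinder(h = 142, r = 40);
}


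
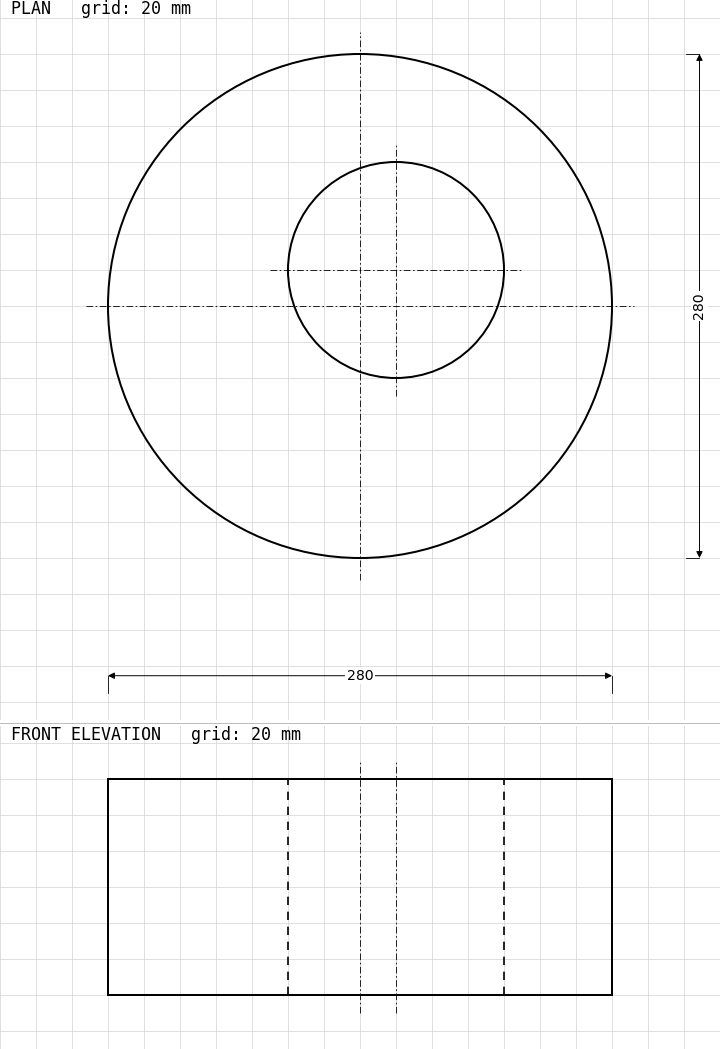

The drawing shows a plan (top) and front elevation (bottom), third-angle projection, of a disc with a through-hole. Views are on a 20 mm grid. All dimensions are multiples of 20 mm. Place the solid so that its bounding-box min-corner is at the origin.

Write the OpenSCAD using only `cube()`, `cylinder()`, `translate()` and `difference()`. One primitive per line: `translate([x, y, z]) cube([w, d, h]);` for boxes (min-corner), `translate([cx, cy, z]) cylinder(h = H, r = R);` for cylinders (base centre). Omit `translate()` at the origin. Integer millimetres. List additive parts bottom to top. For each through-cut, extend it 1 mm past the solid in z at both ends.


difference() {
  translate([140, 140, 0]) cylinder(h = 120, r = 140);
  translate([160, 160, -1]) cylinder(h = 122, r = 60);
}


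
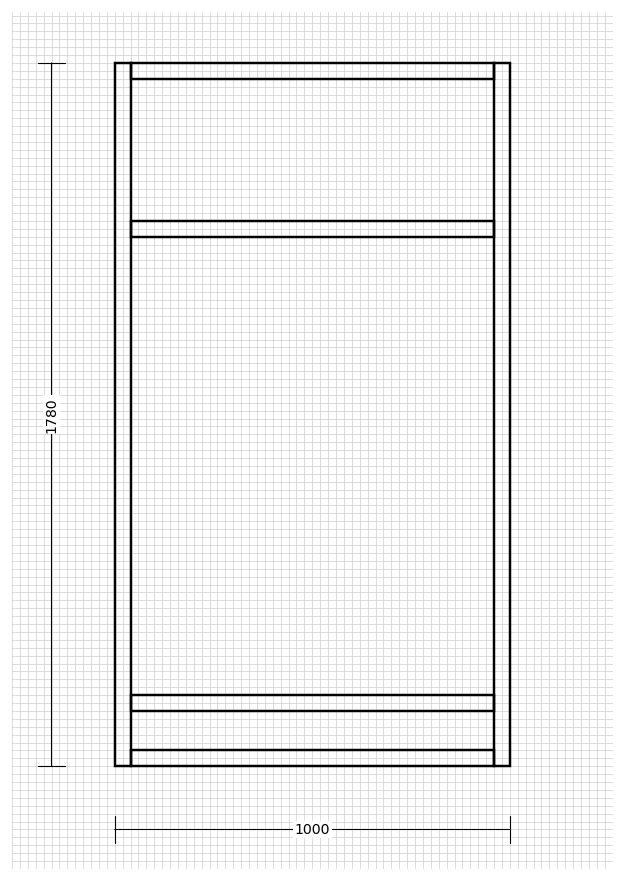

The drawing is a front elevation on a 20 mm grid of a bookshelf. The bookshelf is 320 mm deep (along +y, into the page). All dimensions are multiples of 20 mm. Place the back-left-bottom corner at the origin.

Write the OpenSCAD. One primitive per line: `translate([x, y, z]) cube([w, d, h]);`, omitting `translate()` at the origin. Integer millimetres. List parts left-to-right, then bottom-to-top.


cube([40, 320, 1780]);
translate([40, 0, 0]) cube([920, 320, 40]);
translate([40, 0, 140]) cube([920, 320, 40]);
translate([40, 0, 1340]) cube([920, 320, 40]);
translate([40, 0, 1740]) cube([920, 320, 40]);
translate([960, 0, 0]) cube([40, 320, 1780]);
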